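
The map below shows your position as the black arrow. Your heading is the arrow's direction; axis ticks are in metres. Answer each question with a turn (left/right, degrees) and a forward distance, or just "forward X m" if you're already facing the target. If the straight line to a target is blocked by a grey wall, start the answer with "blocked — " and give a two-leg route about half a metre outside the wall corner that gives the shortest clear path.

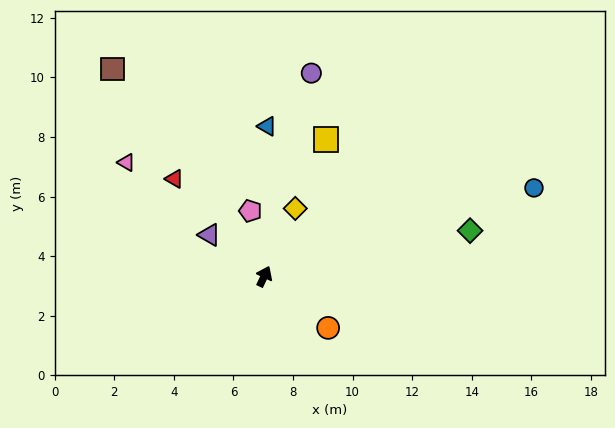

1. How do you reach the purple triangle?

turn left 78°, forward 2.3 m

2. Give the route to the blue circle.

turn right 47°, forward 9.5 m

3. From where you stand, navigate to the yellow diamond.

forward 2.5 m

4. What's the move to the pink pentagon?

turn left 37°, forward 2.2 m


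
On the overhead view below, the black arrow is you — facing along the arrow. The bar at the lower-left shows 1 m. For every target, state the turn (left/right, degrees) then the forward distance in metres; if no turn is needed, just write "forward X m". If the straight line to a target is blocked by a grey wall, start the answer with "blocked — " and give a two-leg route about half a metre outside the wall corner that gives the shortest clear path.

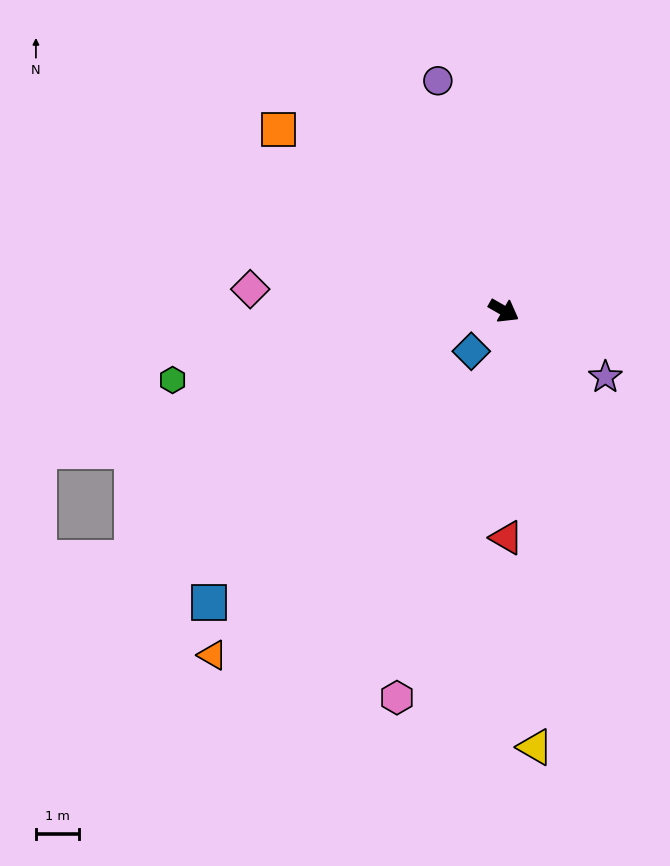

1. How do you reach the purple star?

turn right 3°, forward 2.8 m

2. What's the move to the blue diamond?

turn right 99°, forward 1.2 m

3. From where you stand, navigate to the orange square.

turn left 171°, forward 6.8 m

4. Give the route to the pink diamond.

turn right 155°, forward 6.0 m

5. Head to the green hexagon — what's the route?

turn right 138°, forward 7.9 m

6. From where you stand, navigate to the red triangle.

turn right 59°, forward 5.3 m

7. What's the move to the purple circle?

turn left 136°, forward 5.6 m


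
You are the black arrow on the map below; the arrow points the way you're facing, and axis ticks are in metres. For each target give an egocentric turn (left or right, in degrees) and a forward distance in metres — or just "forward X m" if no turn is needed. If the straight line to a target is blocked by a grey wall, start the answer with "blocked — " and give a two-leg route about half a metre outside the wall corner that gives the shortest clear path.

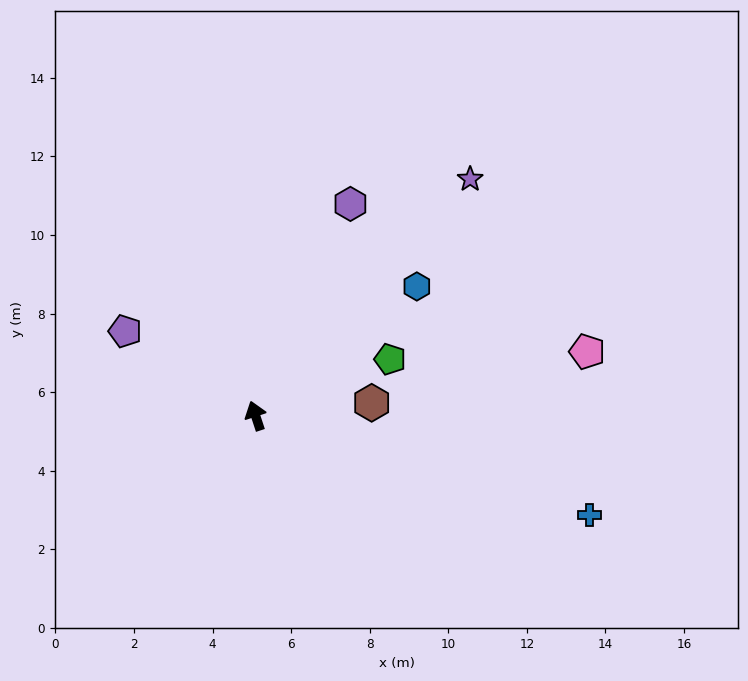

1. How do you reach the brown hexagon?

turn right 102°, forward 3.0 m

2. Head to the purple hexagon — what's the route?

turn right 42°, forward 5.9 m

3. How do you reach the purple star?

turn right 60°, forward 8.1 m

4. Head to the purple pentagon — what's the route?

turn left 39°, forward 4.0 m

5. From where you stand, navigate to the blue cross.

turn right 125°, forward 8.9 m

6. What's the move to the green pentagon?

turn right 85°, forward 3.7 m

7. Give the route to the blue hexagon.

turn right 69°, forward 5.3 m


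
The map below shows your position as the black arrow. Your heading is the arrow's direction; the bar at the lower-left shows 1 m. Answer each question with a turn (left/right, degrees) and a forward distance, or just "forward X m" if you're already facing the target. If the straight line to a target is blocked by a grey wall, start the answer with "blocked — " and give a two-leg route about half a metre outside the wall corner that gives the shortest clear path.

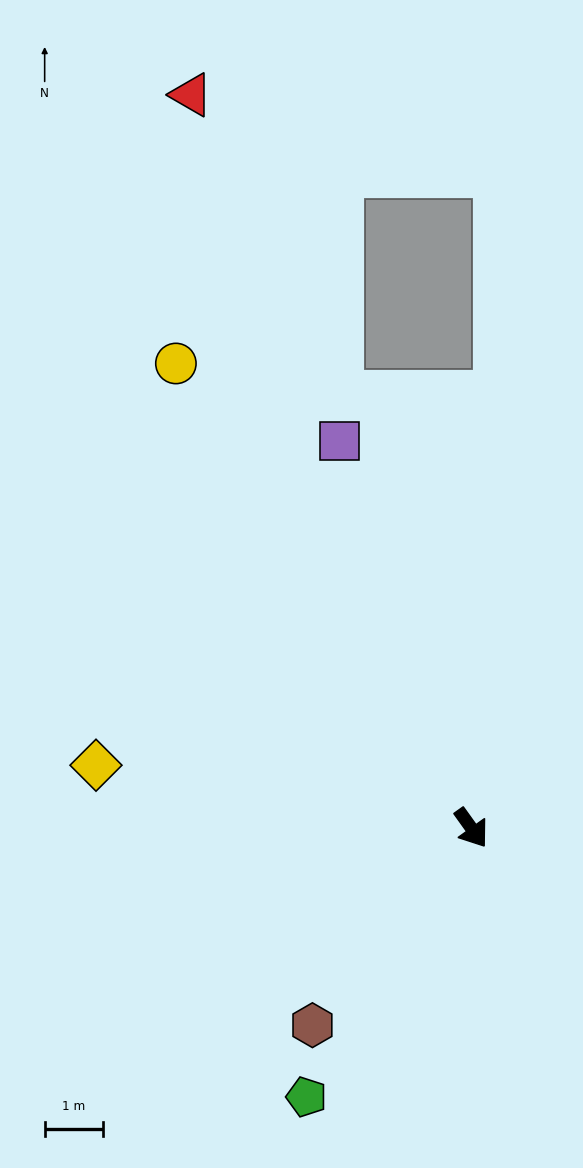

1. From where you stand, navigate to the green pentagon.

turn right 67°, forward 5.4 m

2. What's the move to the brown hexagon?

turn right 74°, forward 4.3 m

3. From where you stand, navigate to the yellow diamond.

turn right 135°, forward 6.5 m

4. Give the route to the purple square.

turn left 163°, forward 7.0 m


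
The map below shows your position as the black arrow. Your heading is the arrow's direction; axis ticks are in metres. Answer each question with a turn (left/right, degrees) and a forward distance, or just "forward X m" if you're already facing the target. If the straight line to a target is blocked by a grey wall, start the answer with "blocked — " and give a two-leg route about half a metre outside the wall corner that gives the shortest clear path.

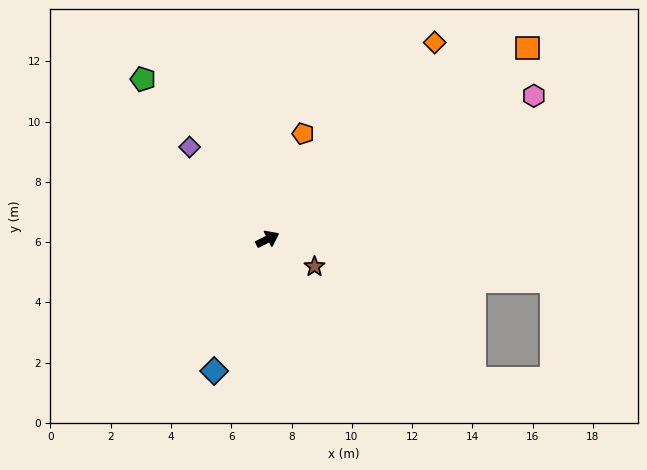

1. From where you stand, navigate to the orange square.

turn left 10°, forward 10.7 m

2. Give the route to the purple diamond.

turn left 104°, forward 4.0 m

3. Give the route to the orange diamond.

turn left 23°, forward 8.6 m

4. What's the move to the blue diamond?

turn right 139°, forward 4.7 m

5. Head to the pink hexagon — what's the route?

forward 10.0 m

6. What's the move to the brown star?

turn right 57°, forward 1.8 m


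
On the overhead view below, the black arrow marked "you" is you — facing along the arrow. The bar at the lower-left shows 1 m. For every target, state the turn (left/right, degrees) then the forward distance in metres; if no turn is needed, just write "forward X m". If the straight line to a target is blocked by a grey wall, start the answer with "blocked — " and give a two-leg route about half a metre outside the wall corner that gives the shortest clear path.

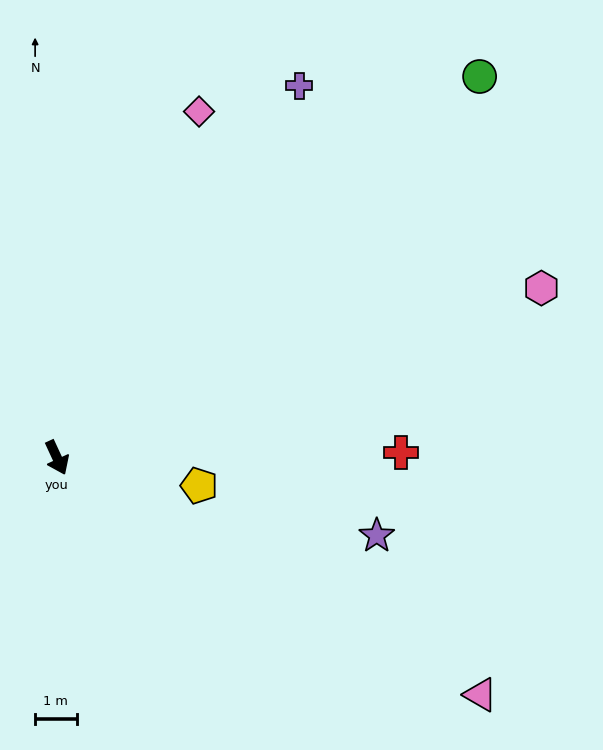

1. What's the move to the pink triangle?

turn left 36°, forward 11.7 m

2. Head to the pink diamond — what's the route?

turn left 133°, forward 9.0 m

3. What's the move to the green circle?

turn left 107°, forward 13.7 m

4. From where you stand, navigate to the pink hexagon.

turn left 84°, forward 12.4 m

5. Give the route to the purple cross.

turn left 122°, forward 10.7 m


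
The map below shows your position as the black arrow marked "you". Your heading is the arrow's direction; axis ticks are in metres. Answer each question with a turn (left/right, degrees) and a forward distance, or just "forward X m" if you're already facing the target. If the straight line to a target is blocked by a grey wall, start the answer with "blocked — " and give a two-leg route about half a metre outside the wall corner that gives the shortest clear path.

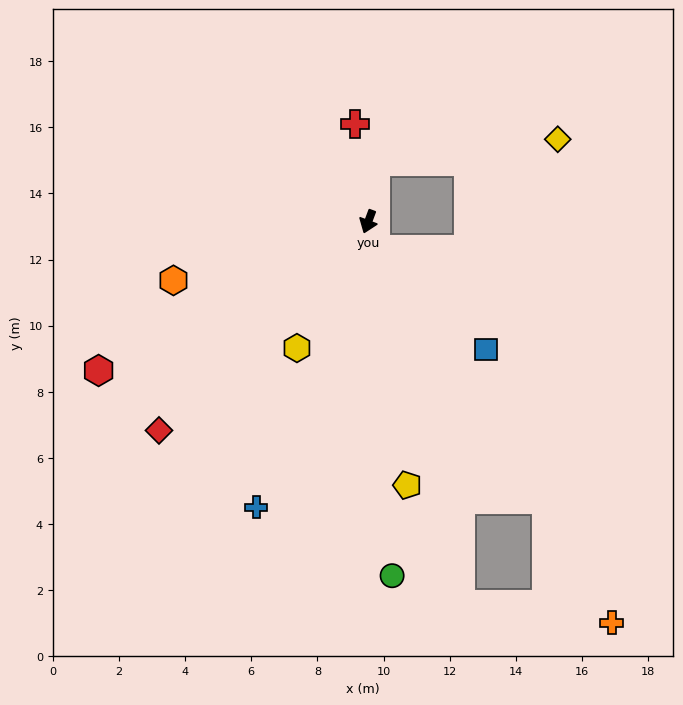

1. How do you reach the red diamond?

turn right 25°, forward 8.9 m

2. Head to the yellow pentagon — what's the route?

turn left 29°, forward 8.1 m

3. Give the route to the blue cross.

forward 9.3 m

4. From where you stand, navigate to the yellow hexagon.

turn right 9°, forward 4.4 m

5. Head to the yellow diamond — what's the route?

blocked — turn right 167°, forward 1.8 m, then turn right 75°, forward 5.5 m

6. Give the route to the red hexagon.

turn right 41°, forward 9.3 m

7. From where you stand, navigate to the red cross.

turn right 152°, forward 3.0 m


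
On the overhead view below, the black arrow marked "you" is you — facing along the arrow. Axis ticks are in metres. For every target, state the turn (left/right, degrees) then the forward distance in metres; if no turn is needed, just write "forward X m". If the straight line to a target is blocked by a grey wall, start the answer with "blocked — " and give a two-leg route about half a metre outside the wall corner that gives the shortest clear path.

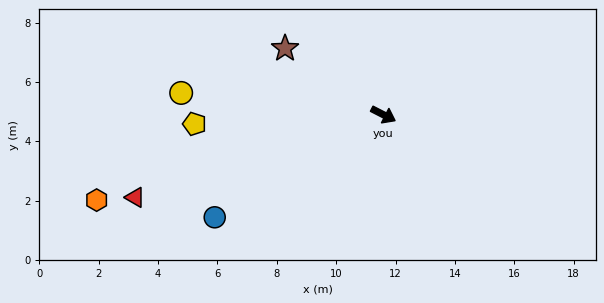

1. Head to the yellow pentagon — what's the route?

turn right 150°, forward 6.4 m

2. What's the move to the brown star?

turn left 173°, forward 4.0 m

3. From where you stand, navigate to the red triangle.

turn right 134°, forward 8.8 m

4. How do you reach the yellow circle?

turn right 159°, forward 6.9 m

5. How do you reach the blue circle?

turn right 122°, forward 6.6 m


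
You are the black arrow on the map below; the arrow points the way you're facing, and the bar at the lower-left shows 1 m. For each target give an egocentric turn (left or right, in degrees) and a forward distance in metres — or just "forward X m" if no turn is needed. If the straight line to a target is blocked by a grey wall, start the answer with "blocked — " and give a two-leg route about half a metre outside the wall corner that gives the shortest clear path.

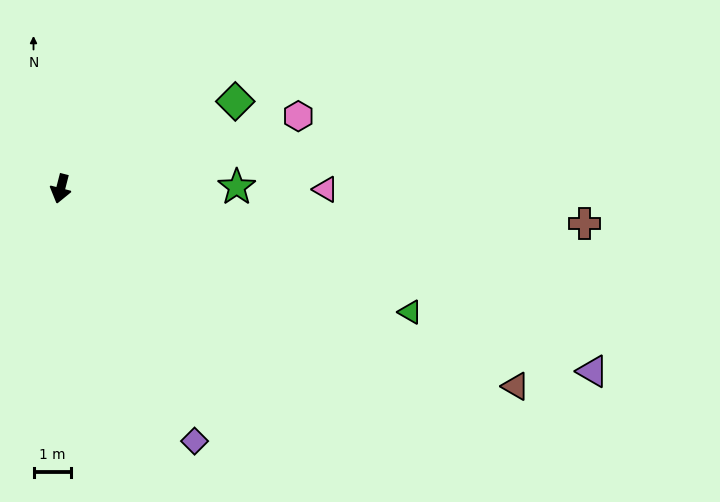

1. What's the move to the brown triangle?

turn left 81°, forward 13.2 m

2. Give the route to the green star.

turn left 105°, forward 4.7 m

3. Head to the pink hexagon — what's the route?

turn left 121°, forward 6.6 m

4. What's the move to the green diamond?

turn left 131°, forward 5.2 m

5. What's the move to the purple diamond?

turn left 42°, forward 7.6 m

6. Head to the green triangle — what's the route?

turn left 85°, forward 9.9 m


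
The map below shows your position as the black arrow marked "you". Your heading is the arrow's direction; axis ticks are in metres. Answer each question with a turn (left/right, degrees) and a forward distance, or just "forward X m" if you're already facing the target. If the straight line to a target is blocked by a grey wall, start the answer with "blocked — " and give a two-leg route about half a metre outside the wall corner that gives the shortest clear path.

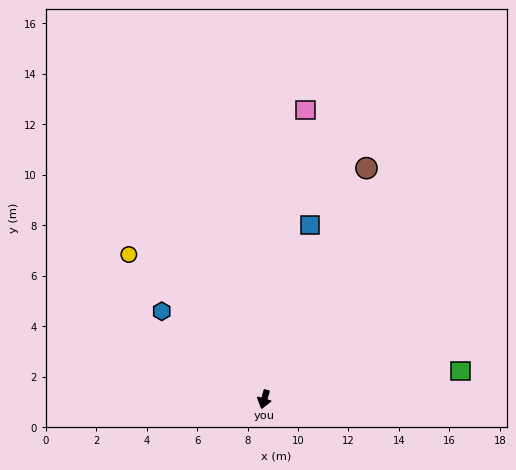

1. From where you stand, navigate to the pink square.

turn right 172°, forward 11.6 m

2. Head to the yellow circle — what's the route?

turn right 121°, forward 7.9 m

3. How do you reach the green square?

turn left 114°, forward 7.9 m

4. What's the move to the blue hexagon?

turn right 115°, forward 5.4 m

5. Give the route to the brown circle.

turn left 172°, forward 10.0 m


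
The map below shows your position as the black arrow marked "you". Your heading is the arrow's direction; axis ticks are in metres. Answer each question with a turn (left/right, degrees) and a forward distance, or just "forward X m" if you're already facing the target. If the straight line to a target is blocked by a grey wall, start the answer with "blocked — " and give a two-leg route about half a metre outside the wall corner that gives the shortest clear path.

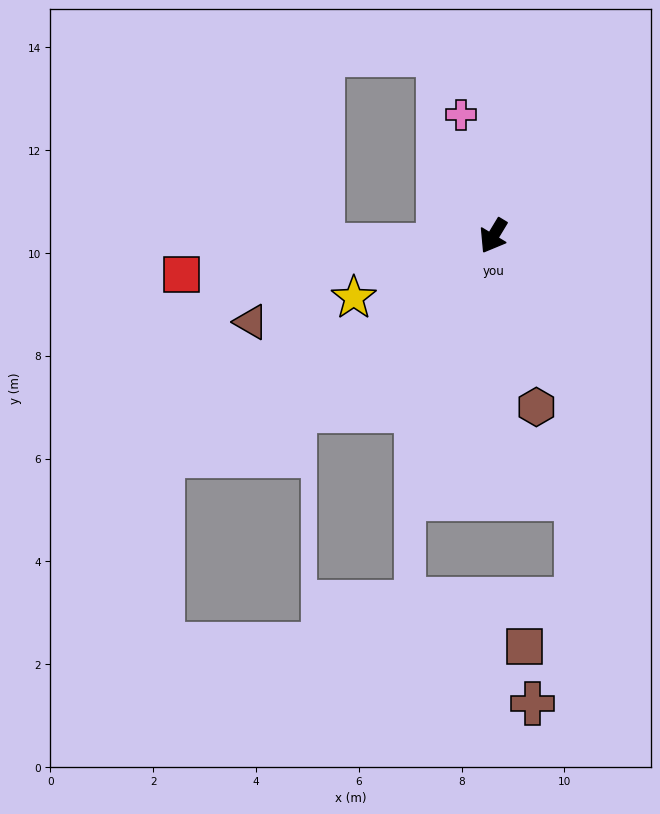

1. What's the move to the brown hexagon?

turn left 45°, forward 3.4 m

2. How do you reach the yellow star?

turn right 35°, forward 3.0 m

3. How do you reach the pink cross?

turn right 134°, forward 2.4 m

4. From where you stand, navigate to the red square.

turn right 52°, forward 6.1 m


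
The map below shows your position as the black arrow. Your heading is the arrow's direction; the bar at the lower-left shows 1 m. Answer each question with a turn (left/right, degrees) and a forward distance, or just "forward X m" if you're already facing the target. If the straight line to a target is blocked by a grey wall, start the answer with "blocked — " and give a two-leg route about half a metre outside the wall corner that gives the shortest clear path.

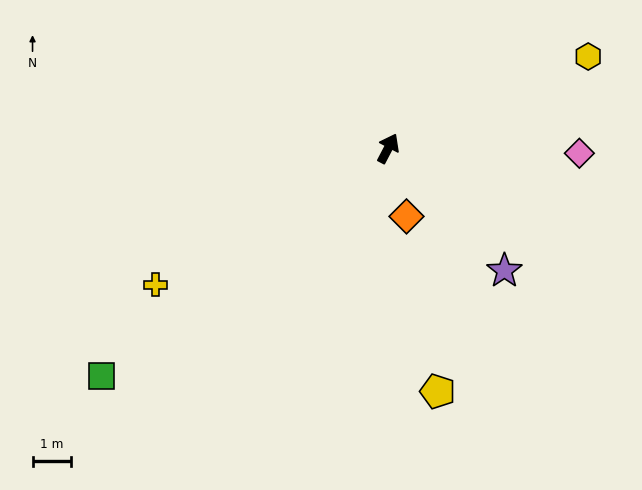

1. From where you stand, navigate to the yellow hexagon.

turn right 38°, forward 5.8 m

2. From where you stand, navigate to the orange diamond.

turn right 137°, forward 1.8 m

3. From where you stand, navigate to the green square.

turn left 156°, forward 9.6 m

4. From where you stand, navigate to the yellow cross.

turn left 148°, forward 7.1 m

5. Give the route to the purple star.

turn right 109°, forward 4.4 m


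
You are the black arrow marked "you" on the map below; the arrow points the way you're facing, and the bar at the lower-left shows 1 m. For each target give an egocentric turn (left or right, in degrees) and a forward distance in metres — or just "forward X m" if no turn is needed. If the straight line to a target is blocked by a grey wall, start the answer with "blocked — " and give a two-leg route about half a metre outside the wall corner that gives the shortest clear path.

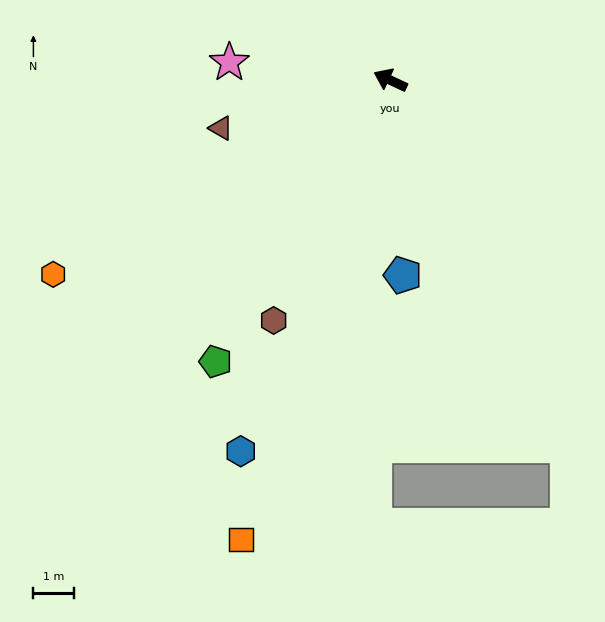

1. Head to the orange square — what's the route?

turn left 97°, forward 11.8 m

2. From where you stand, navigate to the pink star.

turn left 19°, forward 4.0 m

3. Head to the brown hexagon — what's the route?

turn left 89°, forward 6.5 m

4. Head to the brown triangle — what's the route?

turn left 41°, forward 4.3 m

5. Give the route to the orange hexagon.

turn left 55°, forward 9.5 m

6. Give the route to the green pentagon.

turn left 83°, forward 8.1 m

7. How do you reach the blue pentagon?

turn left 119°, forward 4.8 m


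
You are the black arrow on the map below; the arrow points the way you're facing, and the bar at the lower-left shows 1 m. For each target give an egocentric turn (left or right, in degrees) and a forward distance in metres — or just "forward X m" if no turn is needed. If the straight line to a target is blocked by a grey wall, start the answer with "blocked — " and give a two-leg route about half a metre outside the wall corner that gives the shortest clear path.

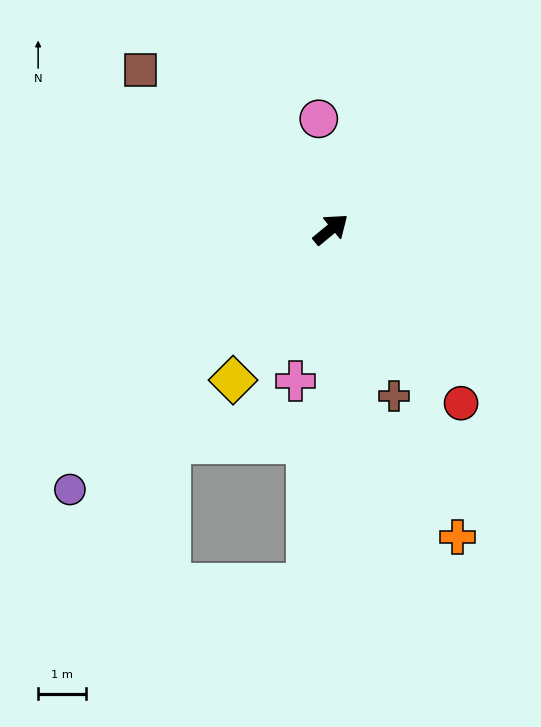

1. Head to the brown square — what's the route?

turn left 101°, forward 5.1 m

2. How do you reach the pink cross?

turn right 143°, forward 3.2 m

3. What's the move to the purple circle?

turn right 175°, forward 7.6 m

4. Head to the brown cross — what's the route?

turn right 109°, forward 3.7 m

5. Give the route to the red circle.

turn right 93°, forward 4.5 m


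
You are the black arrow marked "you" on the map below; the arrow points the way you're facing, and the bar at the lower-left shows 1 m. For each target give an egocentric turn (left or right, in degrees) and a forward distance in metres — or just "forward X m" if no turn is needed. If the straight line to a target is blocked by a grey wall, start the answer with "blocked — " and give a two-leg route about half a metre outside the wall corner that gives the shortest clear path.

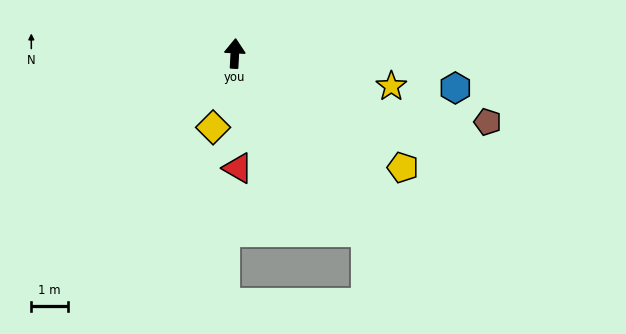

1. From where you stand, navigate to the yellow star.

turn right 99°, forward 4.4 m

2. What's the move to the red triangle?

turn right 175°, forward 3.1 m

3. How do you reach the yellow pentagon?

turn right 121°, forward 5.5 m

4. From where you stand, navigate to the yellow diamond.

turn left 167°, forward 2.1 m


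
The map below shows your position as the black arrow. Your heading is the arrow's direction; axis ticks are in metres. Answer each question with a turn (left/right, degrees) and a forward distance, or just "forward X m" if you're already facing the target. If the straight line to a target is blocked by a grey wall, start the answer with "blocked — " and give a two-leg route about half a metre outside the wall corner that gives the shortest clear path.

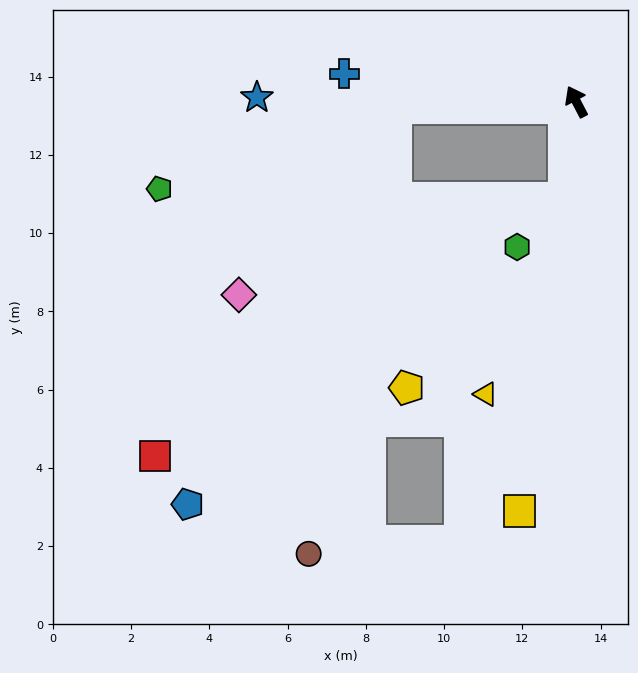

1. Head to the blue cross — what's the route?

turn left 56°, forward 6.0 m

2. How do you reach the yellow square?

turn left 145°, forward 10.6 m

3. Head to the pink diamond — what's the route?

blocked — turn left 64°, forward 4.6 m, then turn left 49°, forward 6.2 m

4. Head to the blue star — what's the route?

turn left 62°, forward 8.2 m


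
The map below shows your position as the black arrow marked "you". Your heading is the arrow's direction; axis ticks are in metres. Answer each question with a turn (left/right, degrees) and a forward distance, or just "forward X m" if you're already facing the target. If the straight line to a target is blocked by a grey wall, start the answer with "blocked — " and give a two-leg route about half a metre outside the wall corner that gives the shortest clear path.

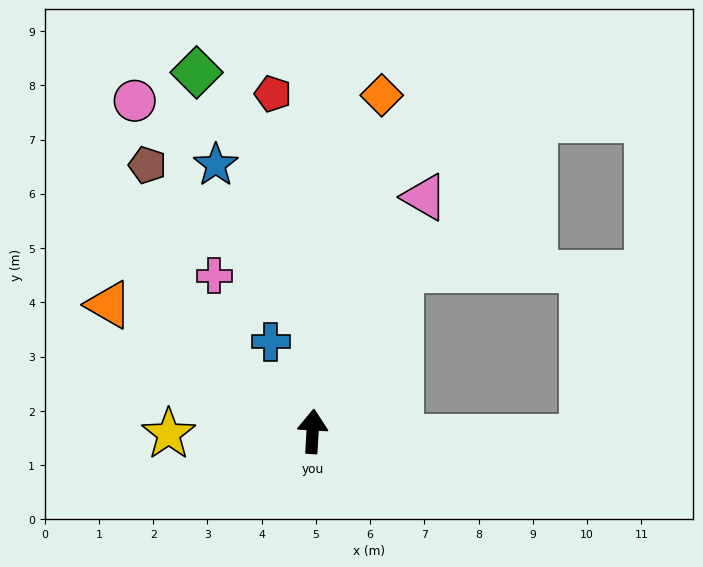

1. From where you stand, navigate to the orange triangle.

turn left 61°, forward 4.4 m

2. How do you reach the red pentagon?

turn left 10°, forward 6.3 m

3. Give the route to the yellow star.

turn left 94°, forward 2.7 m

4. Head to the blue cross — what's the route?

turn left 28°, forward 1.8 m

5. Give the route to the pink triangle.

turn right 22°, forward 4.8 m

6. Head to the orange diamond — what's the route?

turn right 8°, forward 6.3 m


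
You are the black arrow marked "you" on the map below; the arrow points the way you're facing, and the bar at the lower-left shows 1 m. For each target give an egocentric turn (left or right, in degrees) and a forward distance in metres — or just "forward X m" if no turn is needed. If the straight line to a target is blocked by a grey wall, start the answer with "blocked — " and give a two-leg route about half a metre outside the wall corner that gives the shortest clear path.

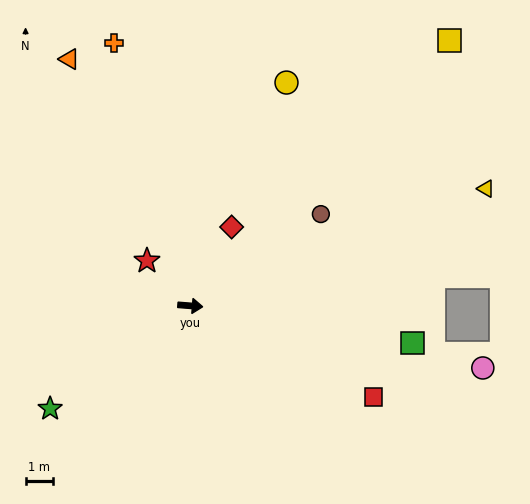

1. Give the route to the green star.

turn right 139°, forward 6.4 m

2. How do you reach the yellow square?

turn left 50°, forward 13.6 m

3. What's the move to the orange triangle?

turn left 121°, forward 10.1 m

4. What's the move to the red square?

turn right 22°, forward 7.5 m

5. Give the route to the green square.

turn right 5°, forward 8.3 m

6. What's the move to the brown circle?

turn left 40°, forward 5.9 m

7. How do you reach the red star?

turn left 138°, forward 2.3 m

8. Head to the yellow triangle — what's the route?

turn left 26°, forward 11.7 m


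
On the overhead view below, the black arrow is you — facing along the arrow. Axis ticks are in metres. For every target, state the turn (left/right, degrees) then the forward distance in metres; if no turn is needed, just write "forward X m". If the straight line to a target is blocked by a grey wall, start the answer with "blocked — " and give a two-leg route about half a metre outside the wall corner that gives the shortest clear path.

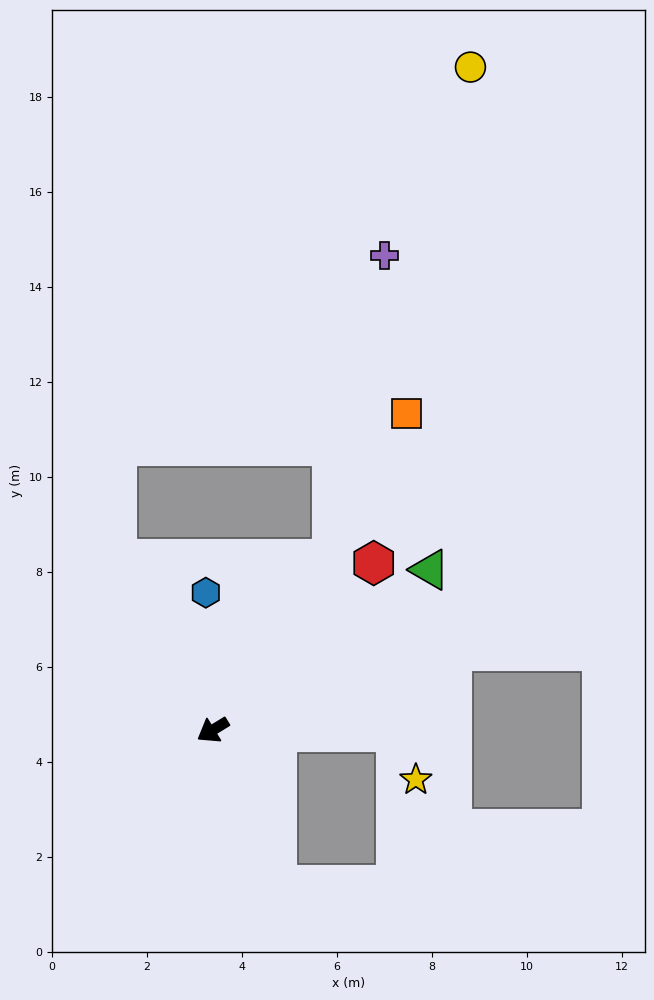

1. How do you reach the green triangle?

turn right 175°, forward 5.7 m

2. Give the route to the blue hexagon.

turn right 119°, forward 2.9 m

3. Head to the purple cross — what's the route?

blocked — turn right 156°, forward 4.4 m, then turn left 25°, forward 6.5 m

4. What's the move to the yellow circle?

blocked — turn right 156°, forward 4.4 m, then turn left 19°, forward 10.8 m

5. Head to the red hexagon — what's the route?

turn right 165°, forward 4.9 m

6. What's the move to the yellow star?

blocked — turn left 148°, forward 3.9 m, then turn right 67°, forward 1.1 m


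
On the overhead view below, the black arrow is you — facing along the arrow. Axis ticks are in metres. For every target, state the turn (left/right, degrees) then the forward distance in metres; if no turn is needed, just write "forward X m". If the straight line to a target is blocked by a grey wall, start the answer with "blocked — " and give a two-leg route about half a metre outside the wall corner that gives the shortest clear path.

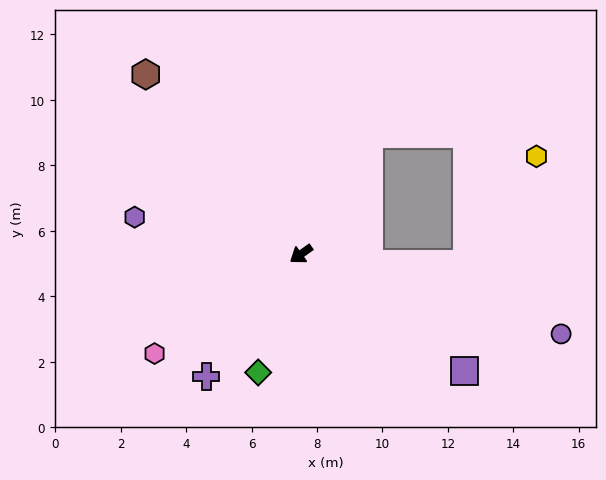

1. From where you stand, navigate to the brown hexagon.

turn right 85°, forward 7.3 m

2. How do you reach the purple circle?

turn left 127°, forward 8.3 m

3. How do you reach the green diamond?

turn left 35°, forward 3.8 m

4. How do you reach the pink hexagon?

forward 5.4 m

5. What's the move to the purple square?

turn left 109°, forward 6.1 m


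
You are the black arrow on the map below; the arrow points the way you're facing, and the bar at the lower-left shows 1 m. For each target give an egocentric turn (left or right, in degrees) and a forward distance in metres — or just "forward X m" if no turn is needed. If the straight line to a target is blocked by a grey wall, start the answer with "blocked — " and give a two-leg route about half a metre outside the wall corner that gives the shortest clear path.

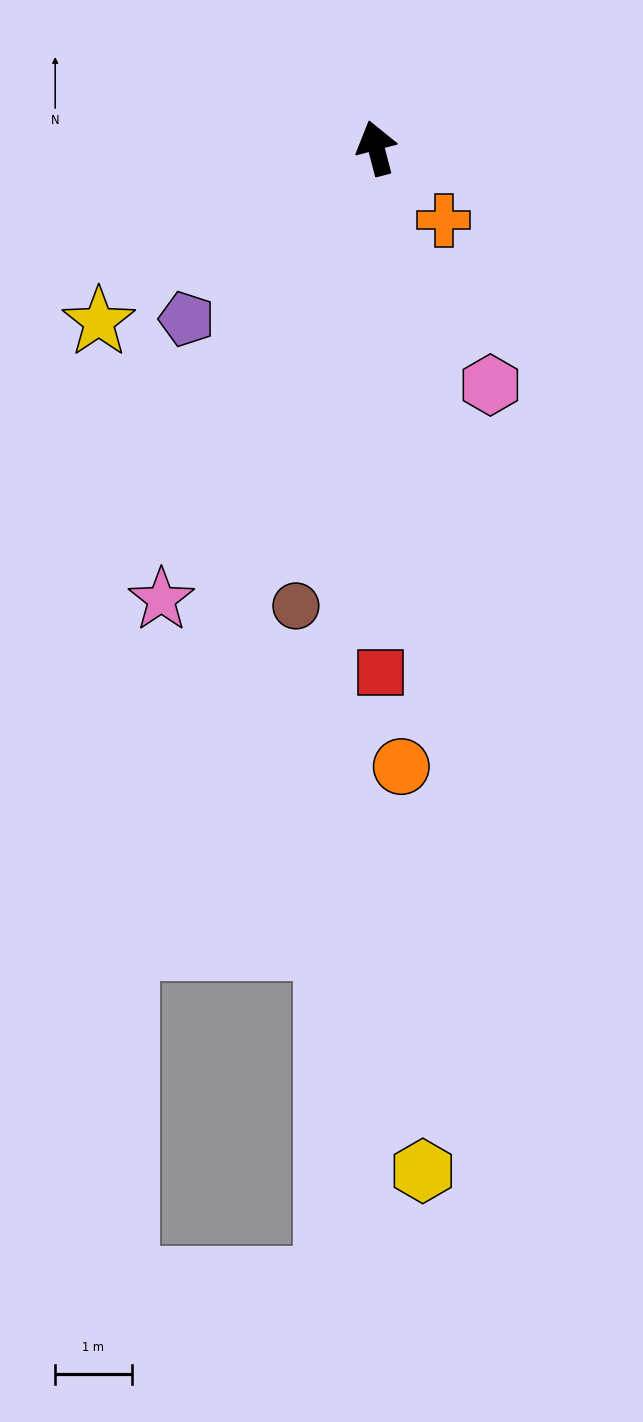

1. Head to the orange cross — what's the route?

turn right 152°, forward 1.3 m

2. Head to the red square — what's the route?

turn left 166°, forward 6.8 m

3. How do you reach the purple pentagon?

turn left 117°, forward 3.3 m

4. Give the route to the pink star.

turn left 140°, forward 6.5 m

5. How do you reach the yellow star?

turn left 107°, forward 4.3 m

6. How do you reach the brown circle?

turn left 155°, forward 6.1 m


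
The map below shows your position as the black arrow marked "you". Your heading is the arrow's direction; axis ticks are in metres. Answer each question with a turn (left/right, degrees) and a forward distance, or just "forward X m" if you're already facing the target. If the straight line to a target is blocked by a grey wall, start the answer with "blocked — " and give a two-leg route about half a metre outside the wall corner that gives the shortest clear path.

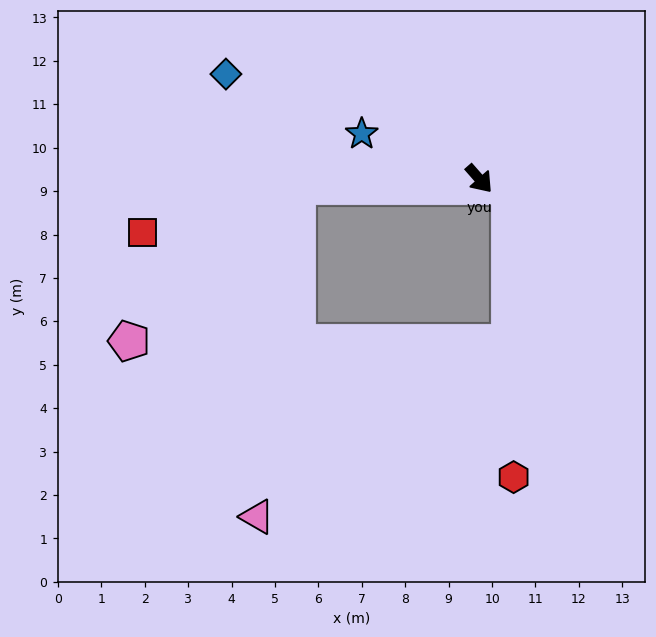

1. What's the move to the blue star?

turn right 152°, forward 2.9 m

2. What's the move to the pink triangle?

blocked — turn right 129°, forward 4.2 m, then turn left 81°, forward 7.7 m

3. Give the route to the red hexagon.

blocked — turn left 34°, forward 0.7 m, then turn right 74°, forward 6.7 m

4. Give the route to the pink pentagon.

blocked — turn right 129°, forward 4.2 m, then turn left 40°, forward 5.3 m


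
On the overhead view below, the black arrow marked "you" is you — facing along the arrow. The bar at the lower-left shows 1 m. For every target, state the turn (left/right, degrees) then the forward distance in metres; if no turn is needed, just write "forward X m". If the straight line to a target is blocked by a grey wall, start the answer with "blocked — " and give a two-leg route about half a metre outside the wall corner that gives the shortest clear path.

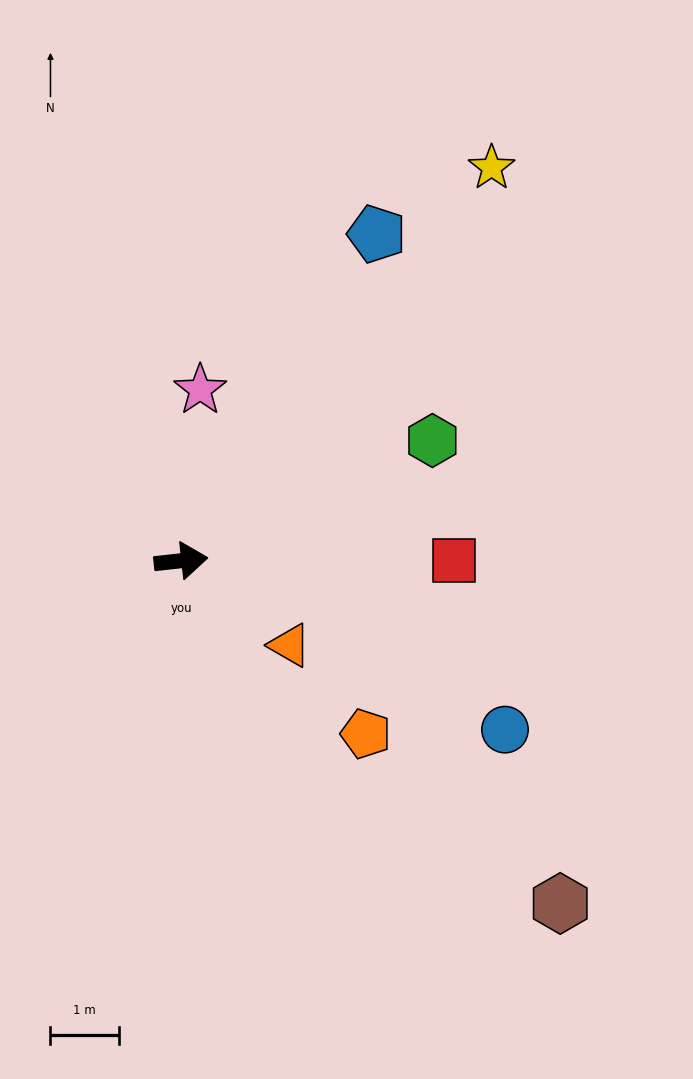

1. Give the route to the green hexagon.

turn left 19°, forward 4.1 m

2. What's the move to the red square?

turn right 6°, forward 4.0 m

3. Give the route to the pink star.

turn left 77°, forward 2.5 m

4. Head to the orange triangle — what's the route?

turn right 44°, forward 2.0 m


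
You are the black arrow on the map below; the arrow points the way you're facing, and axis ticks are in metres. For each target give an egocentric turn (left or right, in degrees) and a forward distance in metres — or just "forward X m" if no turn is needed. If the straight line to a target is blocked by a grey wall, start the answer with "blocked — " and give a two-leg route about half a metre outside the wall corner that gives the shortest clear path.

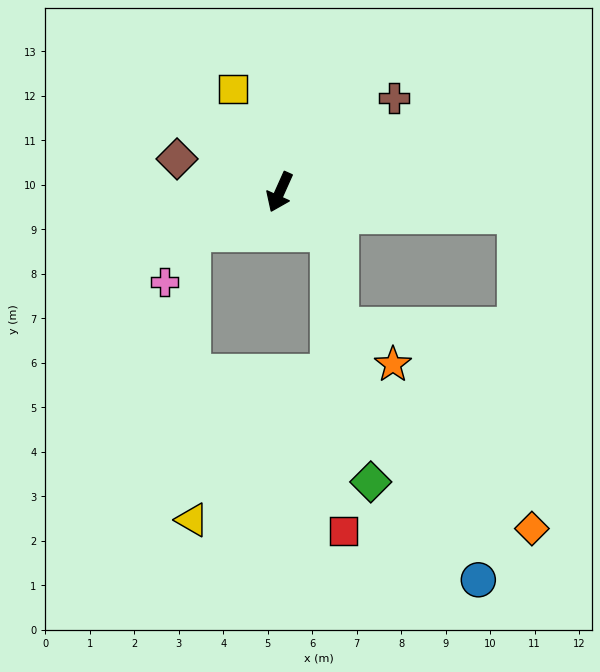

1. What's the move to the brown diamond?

turn right 84°, forward 2.4 m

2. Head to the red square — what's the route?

blocked — turn left 75°, forward 1.4 m, then turn right 48°, forward 6.7 m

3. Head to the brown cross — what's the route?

turn left 154°, forward 3.3 m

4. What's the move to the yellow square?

turn right 131°, forward 2.5 m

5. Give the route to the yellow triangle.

blocked — turn right 41°, forward 2.2 m, then turn left 65°, forward 6.5 m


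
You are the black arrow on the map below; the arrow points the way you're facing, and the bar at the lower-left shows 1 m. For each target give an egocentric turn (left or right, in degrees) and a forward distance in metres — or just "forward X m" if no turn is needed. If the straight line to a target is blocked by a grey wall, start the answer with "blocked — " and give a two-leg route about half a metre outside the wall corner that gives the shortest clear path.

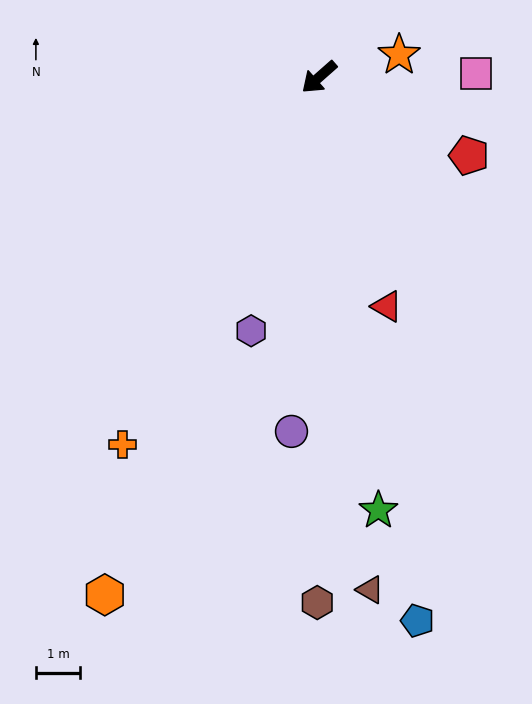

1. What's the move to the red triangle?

turn left 65°, forward 5.4 m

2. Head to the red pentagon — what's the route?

turn left 111°, forward 3.8 m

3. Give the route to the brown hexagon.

turn left 48°, forward 11.9 m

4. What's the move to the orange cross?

turn left 20°, forward 9.4 m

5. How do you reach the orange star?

turn left 154°, forward 1.9 m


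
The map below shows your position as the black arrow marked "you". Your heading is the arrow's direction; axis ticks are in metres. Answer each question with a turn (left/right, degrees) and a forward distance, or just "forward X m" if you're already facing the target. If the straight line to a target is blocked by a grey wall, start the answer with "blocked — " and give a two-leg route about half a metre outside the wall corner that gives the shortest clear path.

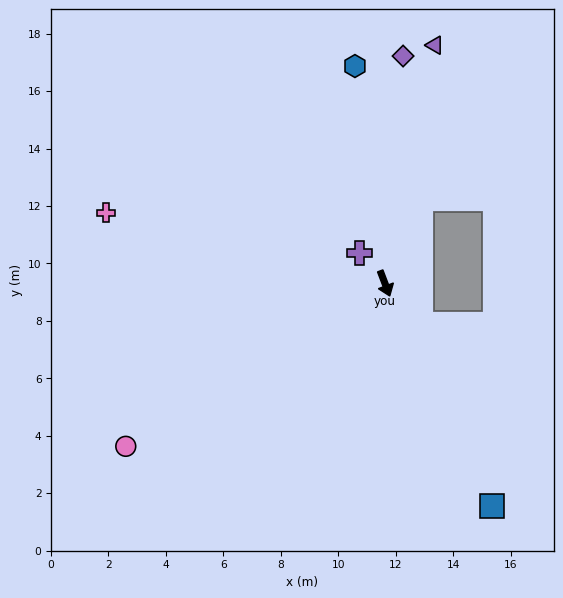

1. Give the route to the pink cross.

turn right 125°, forward 10.0 m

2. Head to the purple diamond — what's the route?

turn left 155°, forward 7.9 m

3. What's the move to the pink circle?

turn right 79°, forward 10.7 m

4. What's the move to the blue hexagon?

turn left 167°, forward 7.6 m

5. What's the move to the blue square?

turn left 5°, forward 8.6 m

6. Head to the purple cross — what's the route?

turn right 161°, forward 1.4 m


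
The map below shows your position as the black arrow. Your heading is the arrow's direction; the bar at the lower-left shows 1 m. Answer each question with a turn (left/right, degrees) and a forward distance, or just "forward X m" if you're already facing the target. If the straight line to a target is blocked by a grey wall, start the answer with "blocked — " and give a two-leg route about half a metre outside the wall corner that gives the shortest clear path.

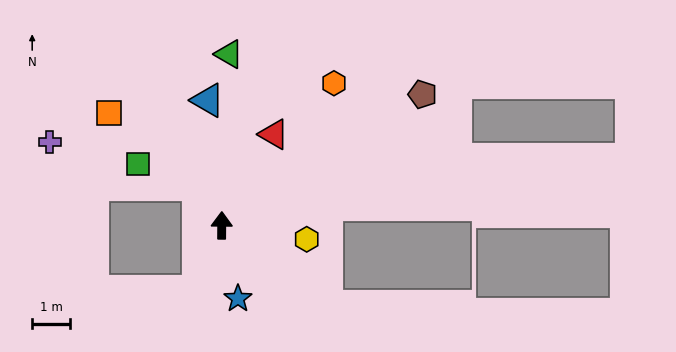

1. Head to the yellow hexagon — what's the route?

turn right 99°, forward 2.3 m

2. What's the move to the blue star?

turn right 167°, forward 2.0 m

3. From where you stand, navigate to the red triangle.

turn right 29°, forward 2.8 m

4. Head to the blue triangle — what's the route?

turn left 7°, forward 3.3 m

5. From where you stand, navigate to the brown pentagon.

turn right 56°, forward 6.3 m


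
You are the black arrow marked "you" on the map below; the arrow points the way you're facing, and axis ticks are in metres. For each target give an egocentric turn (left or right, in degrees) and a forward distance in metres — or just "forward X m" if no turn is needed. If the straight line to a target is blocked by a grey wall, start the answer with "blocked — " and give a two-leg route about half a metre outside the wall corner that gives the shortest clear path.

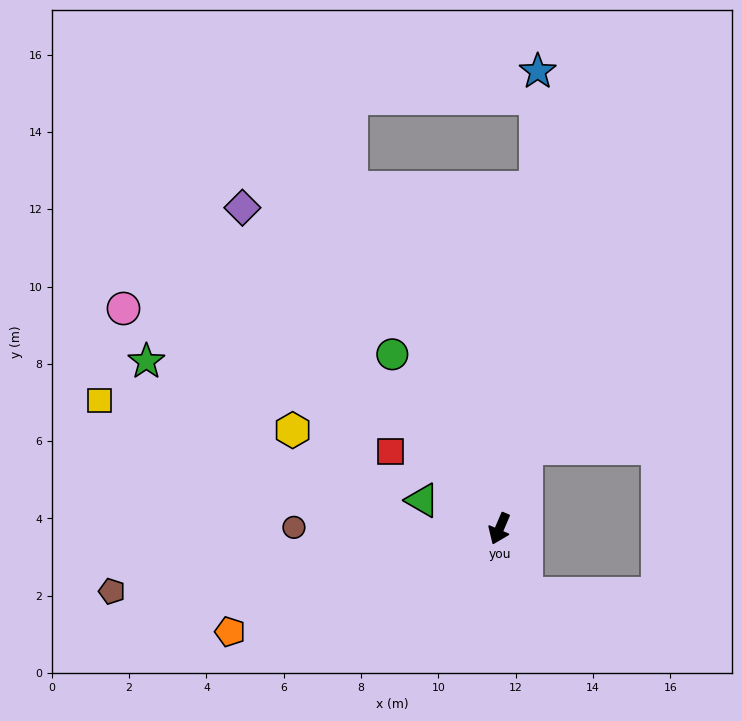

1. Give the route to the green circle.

turn right 125°, forward 5.3 m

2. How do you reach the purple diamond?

turn right 118°, forward 10.6 m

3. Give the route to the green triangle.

turn right 87°, forward 2.1 m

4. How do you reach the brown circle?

turn right 67°, forward 5.3 m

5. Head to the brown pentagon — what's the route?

turn right 58°, forward 10.2 m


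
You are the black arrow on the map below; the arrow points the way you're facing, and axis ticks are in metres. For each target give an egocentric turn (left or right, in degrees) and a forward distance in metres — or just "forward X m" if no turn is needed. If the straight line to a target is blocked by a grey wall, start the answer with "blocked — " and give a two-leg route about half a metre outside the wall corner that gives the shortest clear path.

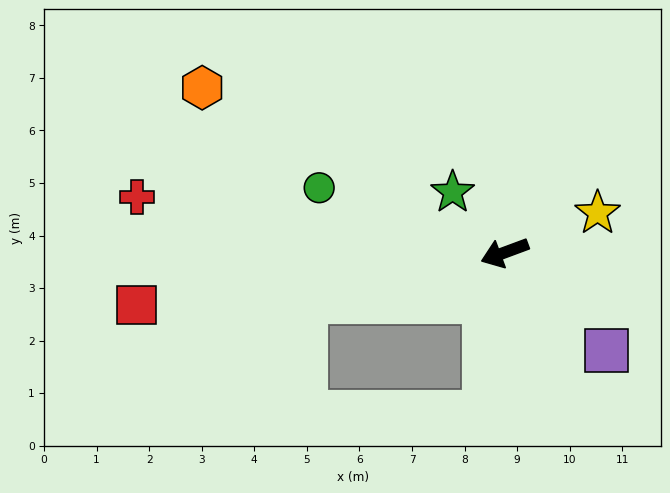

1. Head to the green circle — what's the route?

turn right 40°, forward 3.7 m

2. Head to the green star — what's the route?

turn right 70°, forward 1.5 m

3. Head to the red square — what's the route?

turn right 12°, forward 7.1 m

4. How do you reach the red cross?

turn right 29°, forward 7.1 m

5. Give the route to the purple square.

turn left 116°, forward 2.7 m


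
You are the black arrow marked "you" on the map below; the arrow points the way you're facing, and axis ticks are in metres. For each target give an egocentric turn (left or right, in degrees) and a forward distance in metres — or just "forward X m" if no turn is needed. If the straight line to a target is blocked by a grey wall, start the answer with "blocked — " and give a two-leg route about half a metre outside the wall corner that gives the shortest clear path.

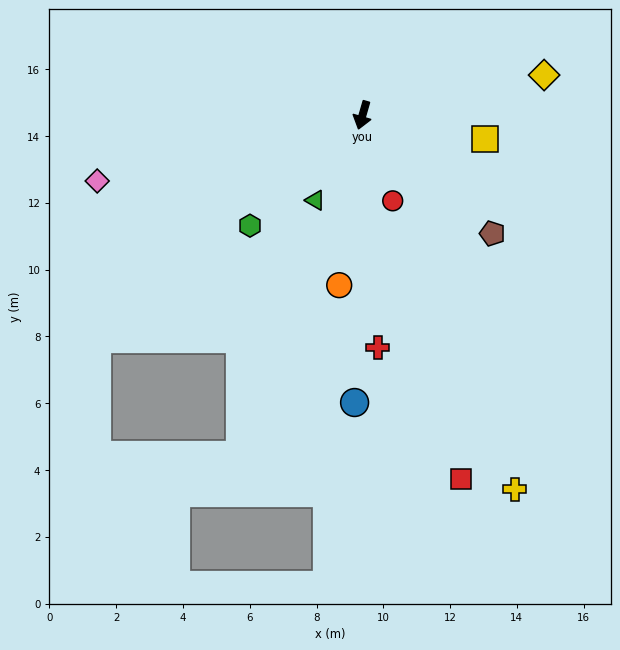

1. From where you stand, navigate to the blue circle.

turn left 15°, forward 8.6 m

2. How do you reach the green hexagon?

turn right 29°, forward 4.7 m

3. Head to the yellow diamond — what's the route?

turn left 119°, forward 5.6 m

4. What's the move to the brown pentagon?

turn left 64°, forward 5.3 m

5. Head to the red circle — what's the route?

turn left 36°, forward 2.7 m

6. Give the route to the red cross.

turn left 20°, forward 7.0 m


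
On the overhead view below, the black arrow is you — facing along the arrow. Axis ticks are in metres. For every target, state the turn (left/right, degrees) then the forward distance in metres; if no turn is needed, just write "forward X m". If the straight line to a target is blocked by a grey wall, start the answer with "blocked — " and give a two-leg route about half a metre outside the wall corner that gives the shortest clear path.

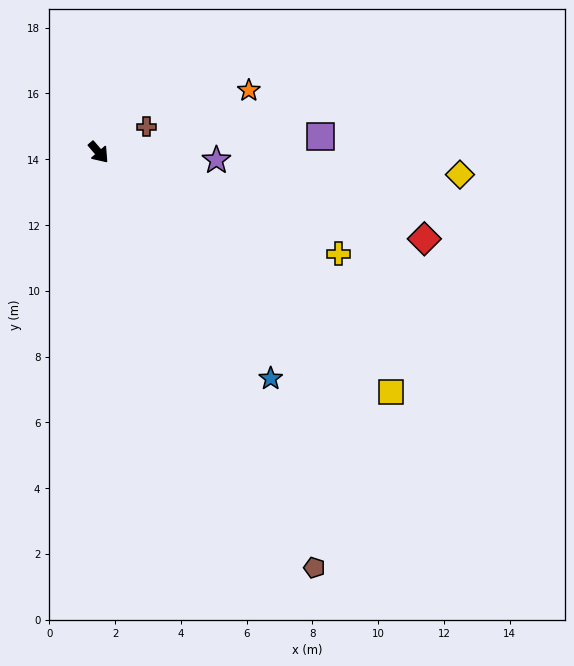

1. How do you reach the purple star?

turn left 45°, forward 3.6 m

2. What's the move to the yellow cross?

turn left 26°, forward 7.9 m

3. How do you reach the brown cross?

turn left 77°, forward 1.6 m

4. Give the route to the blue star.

turn right 3°, forward 8.6 m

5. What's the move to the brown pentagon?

turn right 13°, forward 14.2 m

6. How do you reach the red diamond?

turn left 34°, forward 10.2 m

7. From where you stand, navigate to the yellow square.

turn left 10°, forward 11.5 m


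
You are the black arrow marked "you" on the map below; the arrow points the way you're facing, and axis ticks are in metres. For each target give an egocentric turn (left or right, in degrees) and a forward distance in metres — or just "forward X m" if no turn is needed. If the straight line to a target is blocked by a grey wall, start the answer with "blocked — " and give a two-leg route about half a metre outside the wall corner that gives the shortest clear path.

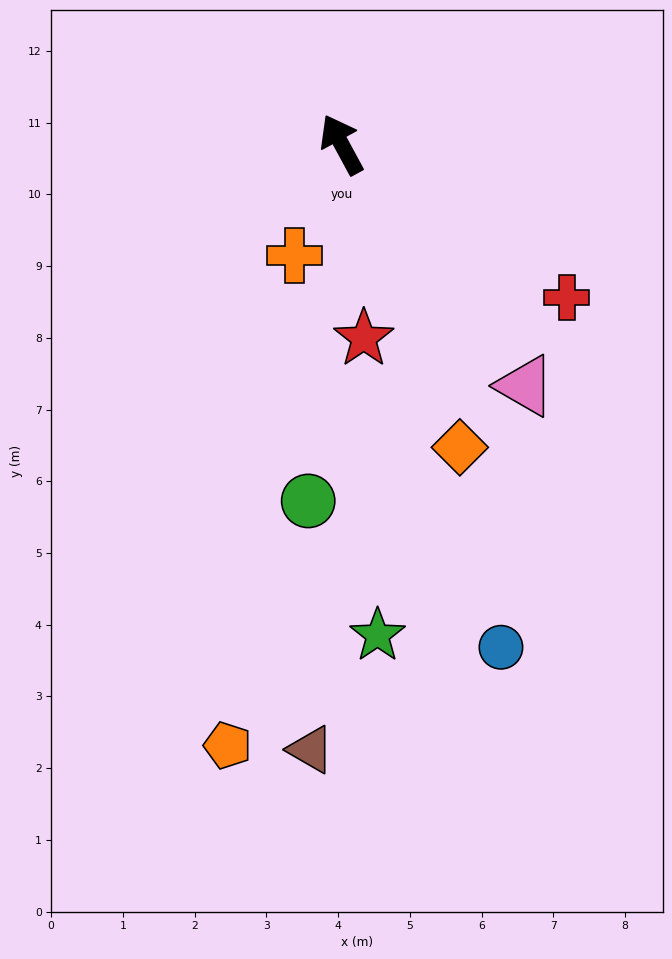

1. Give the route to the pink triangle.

turn right 171°, forward 4.2 m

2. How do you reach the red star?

turn left 158°, forward 2.7 m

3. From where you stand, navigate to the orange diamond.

turn left 173°, forward 4.5 m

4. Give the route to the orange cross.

turn left 129°, forward 1.7 m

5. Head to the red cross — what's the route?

turn right 153°, forward 3.8 m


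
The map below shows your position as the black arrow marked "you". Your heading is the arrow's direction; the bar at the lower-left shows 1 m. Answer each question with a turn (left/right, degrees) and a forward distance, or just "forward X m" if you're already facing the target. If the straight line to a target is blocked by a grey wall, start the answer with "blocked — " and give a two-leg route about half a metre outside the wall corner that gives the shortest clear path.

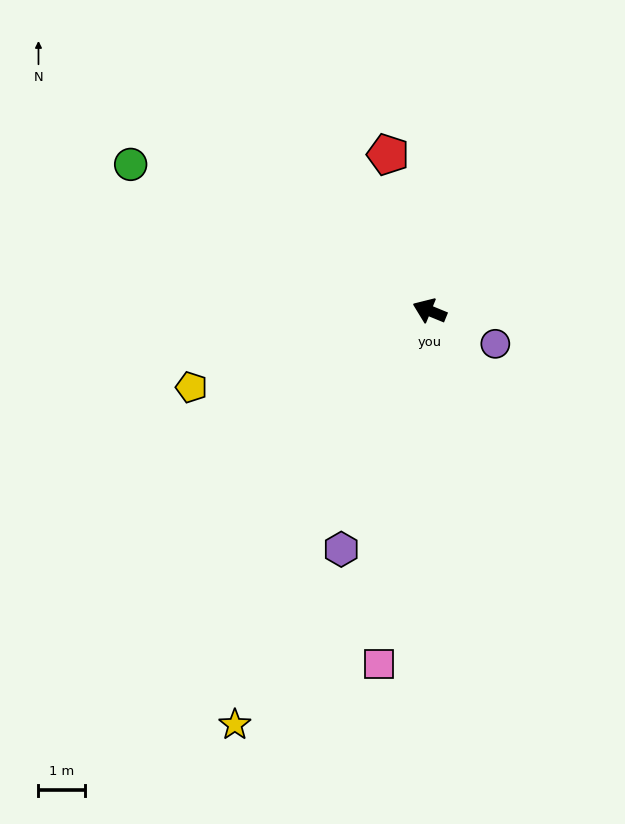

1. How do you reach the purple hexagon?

turn left 92°, forward 5.4 m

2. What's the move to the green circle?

turn right 4°, forward 7.1 m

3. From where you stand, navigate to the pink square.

turn left 104°, forward 7.6 m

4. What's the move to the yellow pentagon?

turn left 40°, forward 5.3 m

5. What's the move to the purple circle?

turn left 176°, forward 1.6 m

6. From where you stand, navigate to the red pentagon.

turn right 53°, forward 3.5 m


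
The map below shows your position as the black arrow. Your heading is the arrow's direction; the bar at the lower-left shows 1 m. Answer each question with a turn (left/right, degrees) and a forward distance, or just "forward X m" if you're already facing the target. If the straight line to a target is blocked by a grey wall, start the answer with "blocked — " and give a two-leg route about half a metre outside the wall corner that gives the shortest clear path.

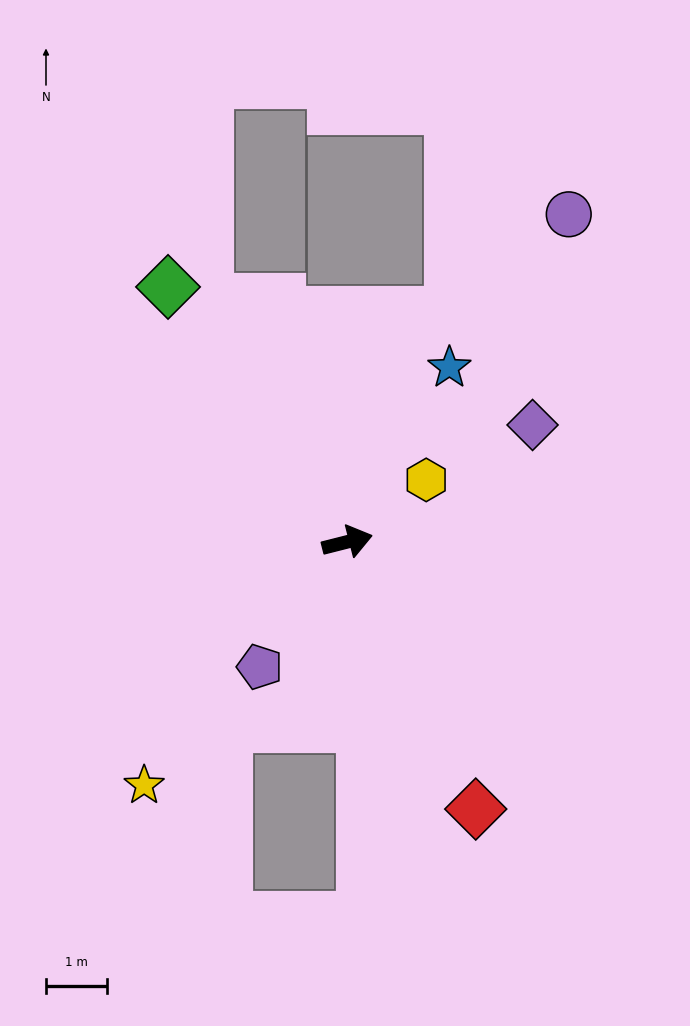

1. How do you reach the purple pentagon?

turn right 139°, forward 2.5 m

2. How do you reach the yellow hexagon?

turn left 24°, forward 1.7 m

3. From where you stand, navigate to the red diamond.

turn right 79°, forward 4.9 m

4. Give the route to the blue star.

turn left 45°, forward 3.3 m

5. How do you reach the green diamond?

turn left 111°, forward 5.1 m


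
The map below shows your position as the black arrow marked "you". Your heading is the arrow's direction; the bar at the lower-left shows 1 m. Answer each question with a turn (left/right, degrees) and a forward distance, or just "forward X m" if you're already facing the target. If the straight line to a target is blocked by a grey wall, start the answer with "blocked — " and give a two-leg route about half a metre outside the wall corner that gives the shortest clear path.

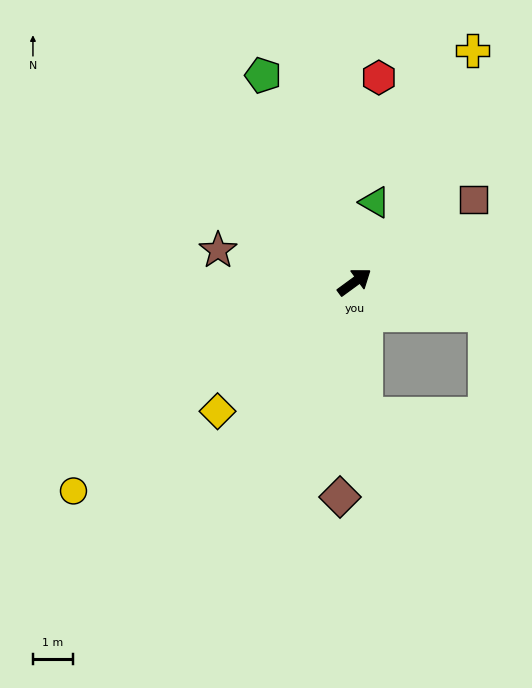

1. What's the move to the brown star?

turn left 131°, forward 3.5 m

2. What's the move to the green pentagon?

turn left 78°, forward 5.6 m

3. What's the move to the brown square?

forward 3.6 m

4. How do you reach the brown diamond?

turn right 130°, forward 5.4 m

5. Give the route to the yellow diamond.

turn right 173°, forward 4.7 m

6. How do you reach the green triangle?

turn left 40°, forward 2.0 m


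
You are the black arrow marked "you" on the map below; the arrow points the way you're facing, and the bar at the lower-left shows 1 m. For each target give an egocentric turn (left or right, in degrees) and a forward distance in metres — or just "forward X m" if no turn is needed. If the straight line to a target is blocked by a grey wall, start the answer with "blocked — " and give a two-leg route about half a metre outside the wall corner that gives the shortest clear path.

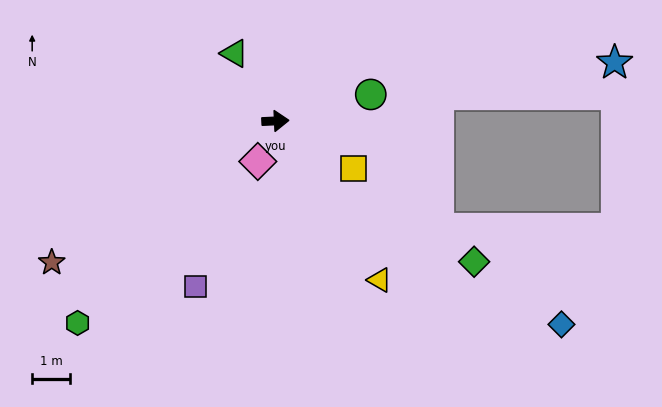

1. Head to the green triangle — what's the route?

turn left 119°, forward 2.1 m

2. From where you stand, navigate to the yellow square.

turn right 34°, forward 2.4 m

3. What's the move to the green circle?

turn left 13°, forward 2.6 m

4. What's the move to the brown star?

turn right 150°, forward 7.0 m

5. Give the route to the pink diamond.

turn right 116°, forward 1.2 m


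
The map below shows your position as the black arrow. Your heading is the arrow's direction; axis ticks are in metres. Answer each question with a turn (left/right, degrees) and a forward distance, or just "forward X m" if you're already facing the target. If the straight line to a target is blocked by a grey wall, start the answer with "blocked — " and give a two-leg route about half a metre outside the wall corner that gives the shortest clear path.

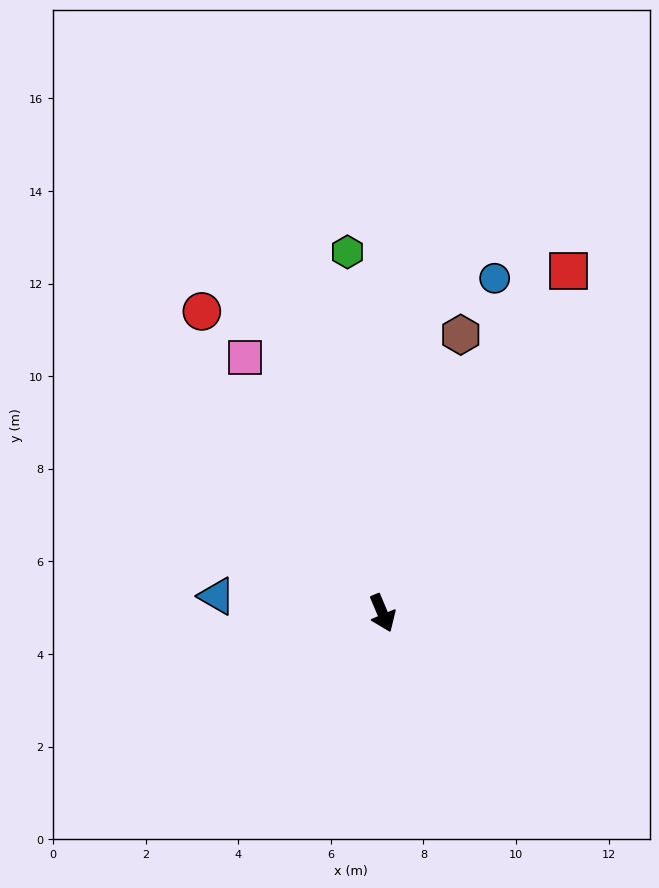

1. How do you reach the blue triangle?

turn right 119°, forward 3.6 m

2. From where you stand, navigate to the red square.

turn left 129°, forward 8.4 m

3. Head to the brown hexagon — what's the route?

turn left 141°, forward 6.2 m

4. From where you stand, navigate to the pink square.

turn right 174°, forward 6.3 m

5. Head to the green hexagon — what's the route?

turn left 163°, forward 7.8 m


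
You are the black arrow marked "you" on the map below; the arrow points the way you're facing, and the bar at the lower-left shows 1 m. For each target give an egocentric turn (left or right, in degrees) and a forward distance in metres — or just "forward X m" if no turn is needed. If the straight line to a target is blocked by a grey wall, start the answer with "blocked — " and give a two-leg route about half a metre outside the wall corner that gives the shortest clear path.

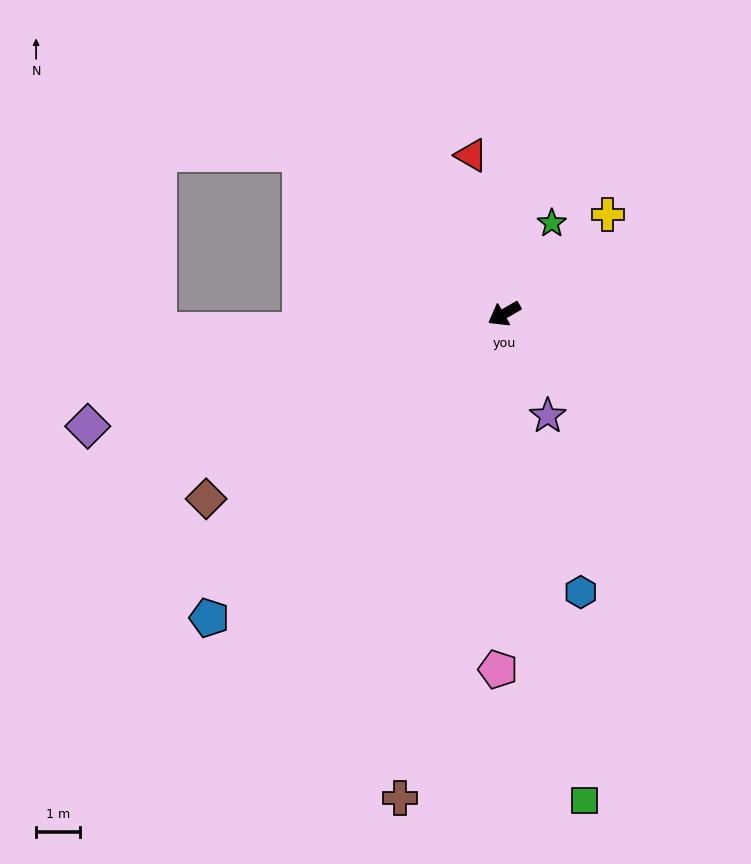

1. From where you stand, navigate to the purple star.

turn left 83°, forward 2.6 m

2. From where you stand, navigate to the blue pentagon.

turn left 16°, forward 9.8 m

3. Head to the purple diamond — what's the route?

turn right 15°, forward 9.9 m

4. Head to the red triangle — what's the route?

turn right 108°, forward 3.7 m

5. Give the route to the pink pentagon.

turn left 59°, forward 8.2 m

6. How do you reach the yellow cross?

turn right 166°, forward 3.3 m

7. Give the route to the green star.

turn right 148°, forward 2.4 m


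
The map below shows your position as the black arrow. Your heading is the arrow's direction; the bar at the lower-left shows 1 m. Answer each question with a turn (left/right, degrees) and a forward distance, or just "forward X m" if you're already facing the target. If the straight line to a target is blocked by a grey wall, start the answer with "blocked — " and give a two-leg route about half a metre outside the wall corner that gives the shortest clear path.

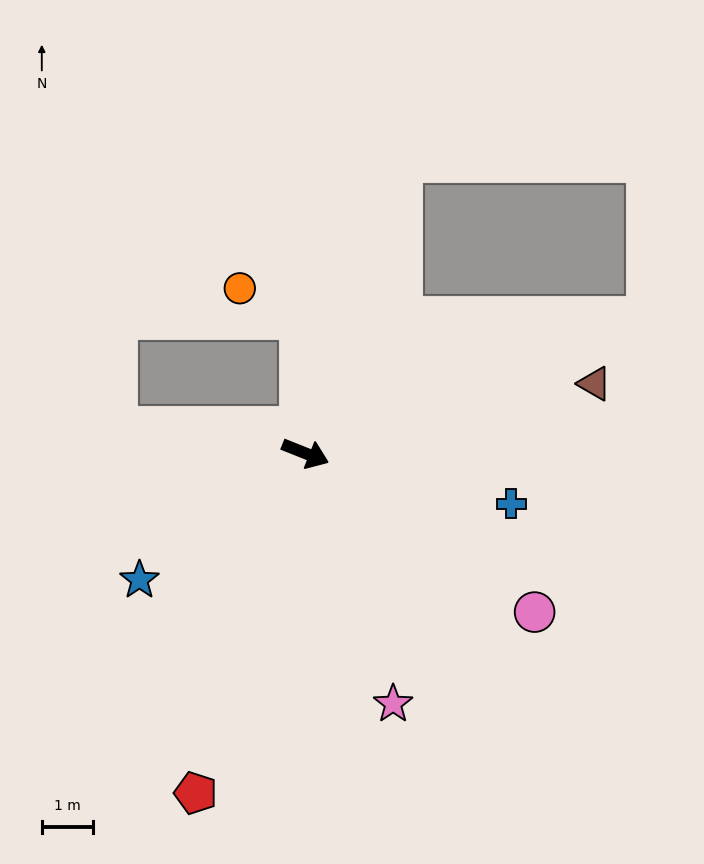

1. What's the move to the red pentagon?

turn right 86°, forward 7.0 m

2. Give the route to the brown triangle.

turn left 35°, forward 5.8 m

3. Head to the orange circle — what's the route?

blocked — turn left 114°, forward 2.6 m, then turn left 62°, forward 1.3 m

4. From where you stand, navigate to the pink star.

turn right 49°, forward 5.2 m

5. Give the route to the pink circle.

turn right 13°, forward 5.4 m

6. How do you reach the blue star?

turn right 121°, forward 4.1 m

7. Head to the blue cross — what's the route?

turn left 8°, forward 4.1 m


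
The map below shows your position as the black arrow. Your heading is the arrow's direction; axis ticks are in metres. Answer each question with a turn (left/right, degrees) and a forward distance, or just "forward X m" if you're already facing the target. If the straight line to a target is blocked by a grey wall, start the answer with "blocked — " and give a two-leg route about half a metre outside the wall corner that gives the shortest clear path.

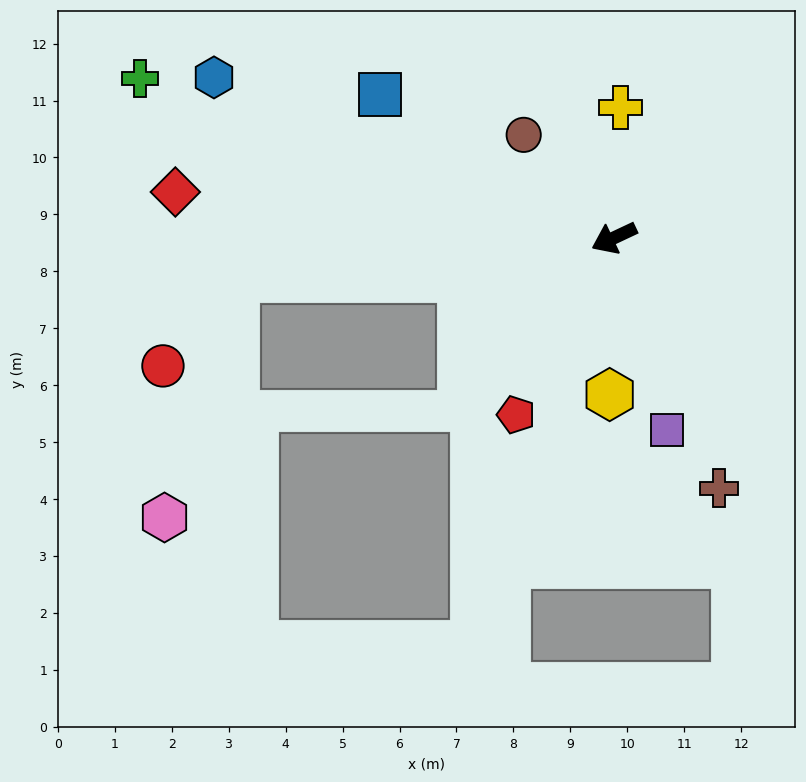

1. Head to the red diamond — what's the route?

turn right 31°, forward 7.7 m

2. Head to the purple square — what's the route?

turn left 80°, forward 3.5 m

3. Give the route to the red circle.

blocked — turn right 19°, forward 6.7 m, then turn left 44°, forward 2.0 m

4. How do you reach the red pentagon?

turn left 36°, forward 3.6 m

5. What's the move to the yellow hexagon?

turn left 63°, forward 2.8 m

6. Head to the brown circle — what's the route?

turn right 74°, forward 2.4 m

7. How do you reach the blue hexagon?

turn right 47°, forward 7.6 m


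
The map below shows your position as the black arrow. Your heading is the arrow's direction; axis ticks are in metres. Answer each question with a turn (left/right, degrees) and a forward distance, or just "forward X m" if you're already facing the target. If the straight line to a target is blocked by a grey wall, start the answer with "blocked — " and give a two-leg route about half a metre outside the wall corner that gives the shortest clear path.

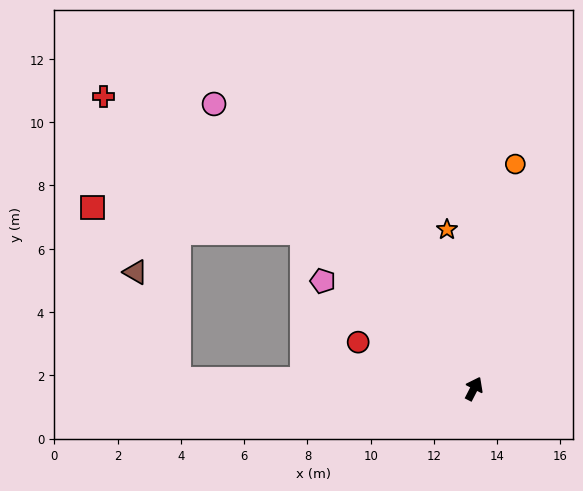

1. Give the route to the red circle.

turn left 95°, forward 3.9 m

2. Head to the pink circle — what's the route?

turn left 70°, forward 12.2 m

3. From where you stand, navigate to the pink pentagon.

turn left 82°, forward 5.9 m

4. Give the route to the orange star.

turn left 37°, forward 5.1 m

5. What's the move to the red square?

blocked — turn left 75°, forward 7.3 m, then turn left 36°, forward 6.7 m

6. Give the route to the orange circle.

turn left 17°, forward 7.2 m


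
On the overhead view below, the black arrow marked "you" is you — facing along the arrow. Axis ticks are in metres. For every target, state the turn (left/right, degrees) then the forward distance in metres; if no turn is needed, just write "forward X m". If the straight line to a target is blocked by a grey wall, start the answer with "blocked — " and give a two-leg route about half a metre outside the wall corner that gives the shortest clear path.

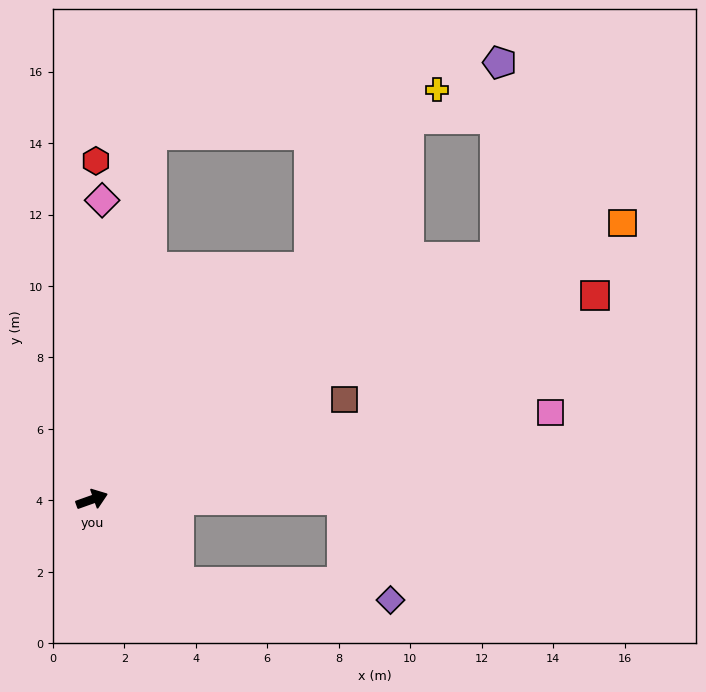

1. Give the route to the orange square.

turn left 8°, forward 16.7 m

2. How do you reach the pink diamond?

turn left 68°, forward 8.4 m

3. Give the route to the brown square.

forward 7.6 m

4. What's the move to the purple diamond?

blocked — turn right 63°, forward 3.4 m, then turn left 39°, forward 5.9 m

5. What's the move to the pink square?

turn right 9°, forward 13.0 m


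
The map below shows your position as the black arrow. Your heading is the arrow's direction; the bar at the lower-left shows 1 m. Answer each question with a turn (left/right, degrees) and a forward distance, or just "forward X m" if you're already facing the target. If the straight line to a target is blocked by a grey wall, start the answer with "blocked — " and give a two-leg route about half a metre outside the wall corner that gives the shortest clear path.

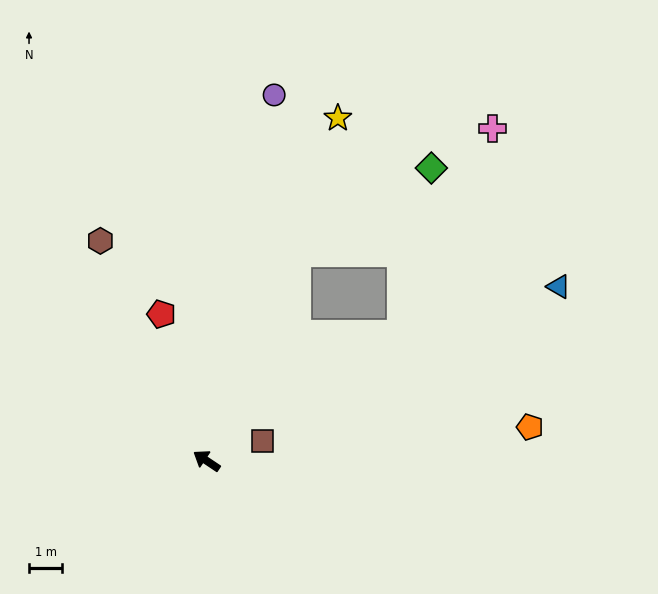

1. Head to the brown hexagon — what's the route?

turn right 30°, forward 7.4 m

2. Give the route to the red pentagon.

turn right 39°, forward 4.7 m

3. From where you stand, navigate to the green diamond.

blocked — turn right 80°, forward 6.9 m, then turn right 34°, forward 4.8 m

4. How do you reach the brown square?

turn right 127°, forward 1.8 m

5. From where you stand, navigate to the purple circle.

turn right 67°, forward 11.3 m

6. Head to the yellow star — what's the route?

turn right 77°, forward 11.1 m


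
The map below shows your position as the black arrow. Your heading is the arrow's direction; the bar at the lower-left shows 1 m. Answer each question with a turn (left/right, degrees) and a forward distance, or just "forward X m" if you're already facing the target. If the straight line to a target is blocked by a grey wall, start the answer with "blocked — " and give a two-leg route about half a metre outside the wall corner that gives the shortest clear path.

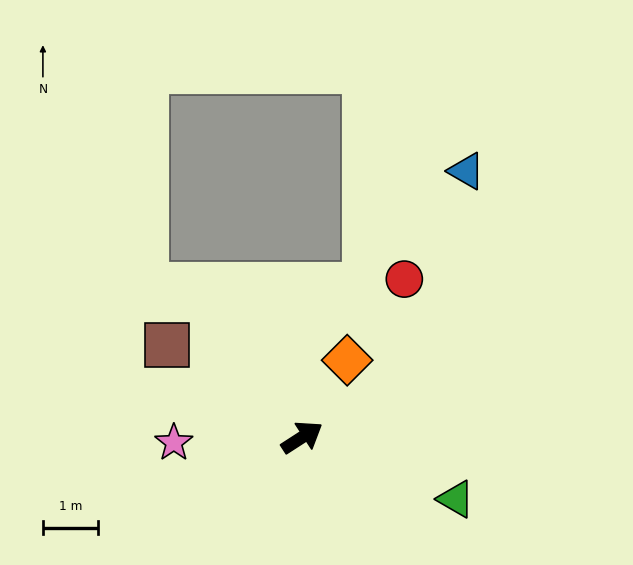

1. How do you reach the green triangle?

turn right 55°, forward 3.0 m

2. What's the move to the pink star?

turn left 150°, forward 2.3 m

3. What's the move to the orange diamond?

turn left 27°, forward 1.6 m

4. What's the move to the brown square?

turn left 113°, forward 3.0 m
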